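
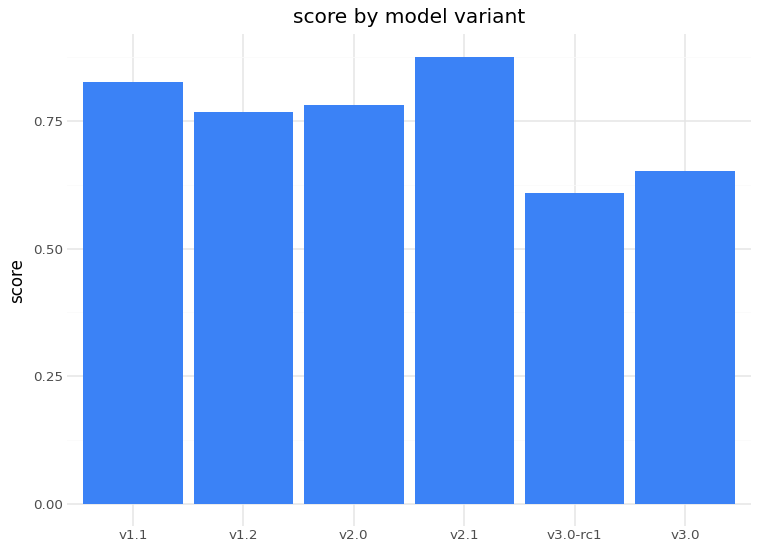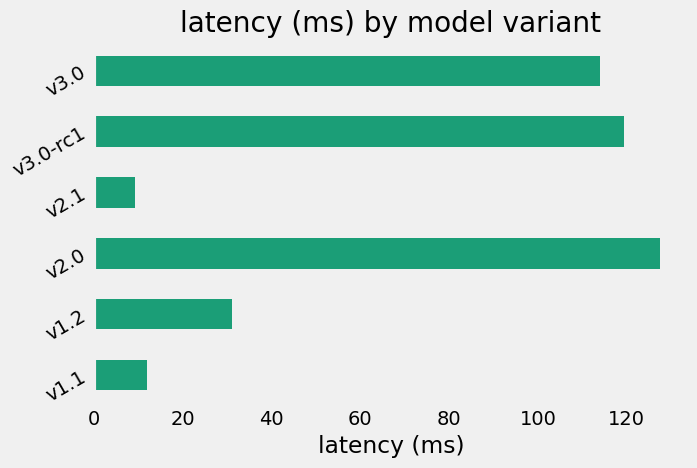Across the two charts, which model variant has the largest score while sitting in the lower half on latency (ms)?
v2.1

Chart 2 median latency (ms) ≈ 80; below-median model variants: v1.1, v1.2, v2.1. Among those, v2.1 has the highest score (≈ 0.9).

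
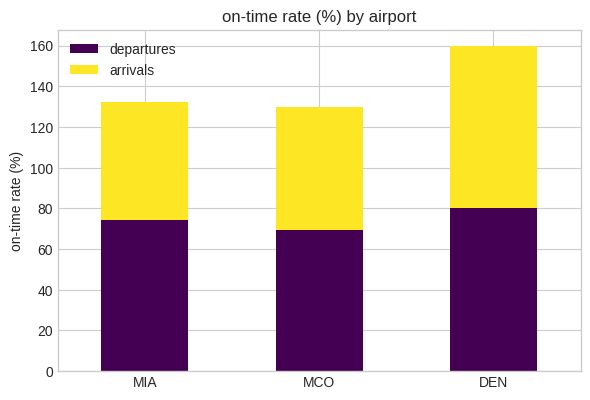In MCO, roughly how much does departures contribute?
≈ 60

departures top ≈ 60, bottom ≈ 0; segment ≈ 60.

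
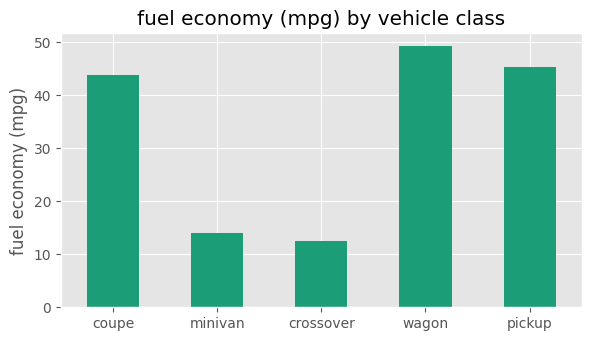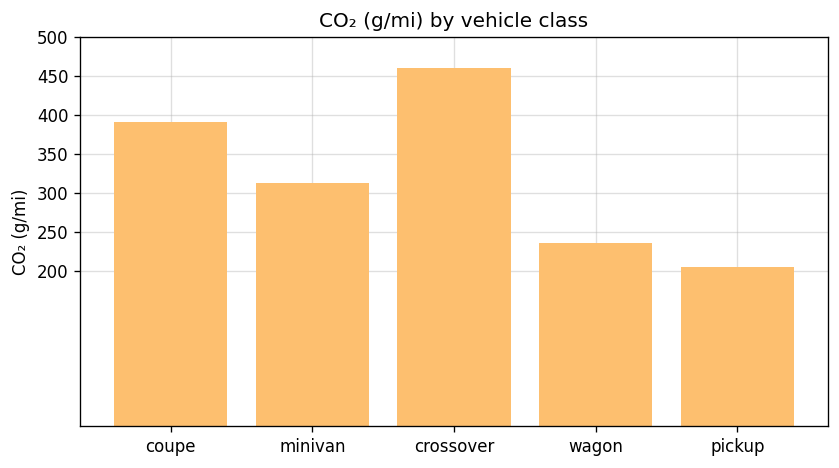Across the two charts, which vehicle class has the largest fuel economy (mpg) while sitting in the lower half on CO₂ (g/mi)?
wagon

Chart 2 median CO₂ (g/mi) ≈ 300; below-median vehicle classes: wagon, pickup. Among those, wagon has the highest fuel economy (mpg) (≈ 50).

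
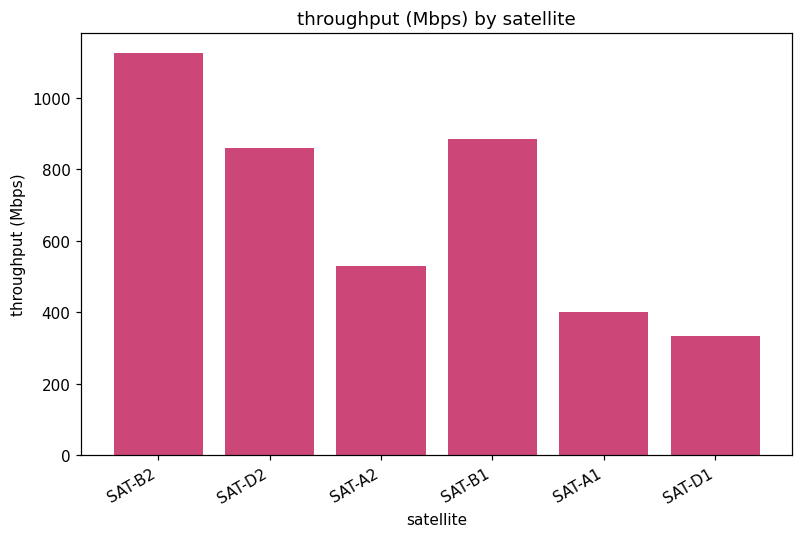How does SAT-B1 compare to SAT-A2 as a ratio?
≈ 1.8×

SAT-B1 ≈ 900, SAT-A2 ≈ 500; 900/500 ≈ 1.8.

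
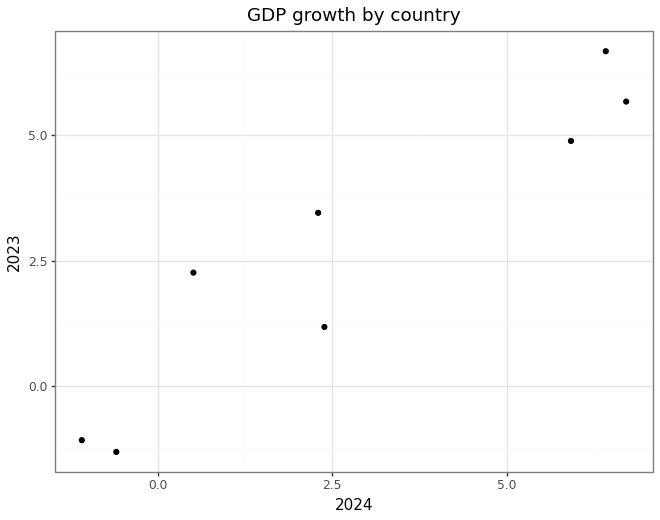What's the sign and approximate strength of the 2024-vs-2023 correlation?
positive, strong

Points are positively correlated; strong (|r| ≈ 0.9).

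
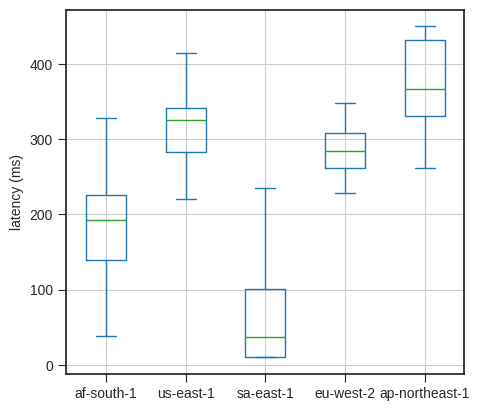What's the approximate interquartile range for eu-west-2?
Q3 ≈ 300, Q1 ≈ 250; IQR ≈ 50.

≈ 50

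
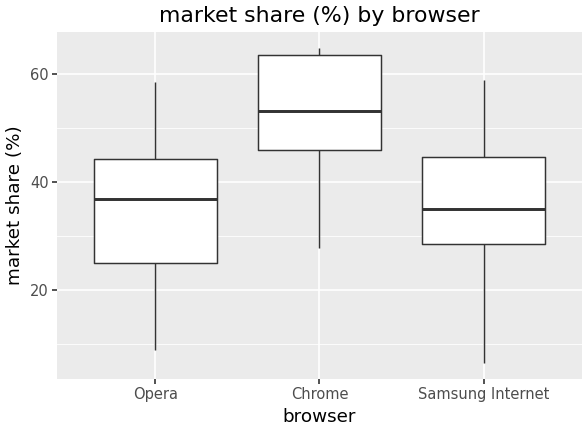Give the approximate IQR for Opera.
≈ 20

Q3 ≈ 44, Q1 ≈ 24; IQR ≈ 20.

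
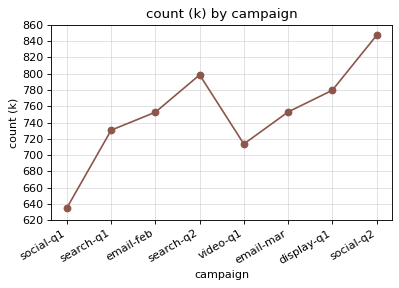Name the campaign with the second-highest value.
Top 3: social-q2 ≈ 840, search-q2 ≈ 800, display-q1 ≈ 780.

search-q2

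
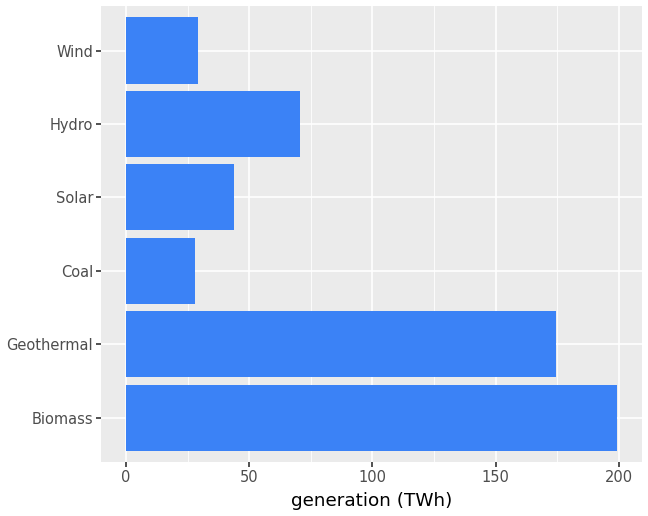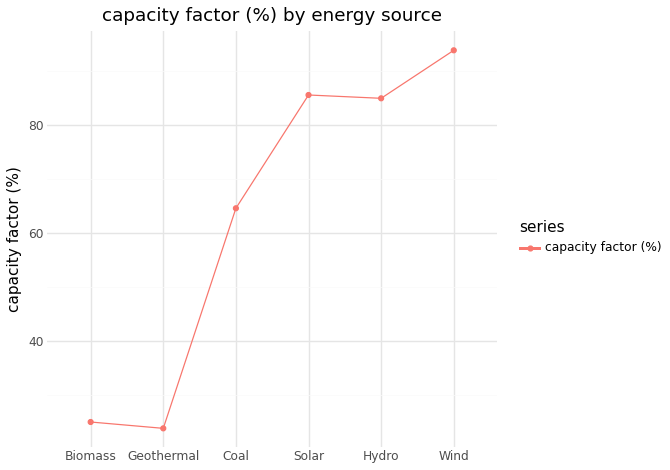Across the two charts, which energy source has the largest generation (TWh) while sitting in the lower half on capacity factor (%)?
Chart 2 median capacity factor (%) ≈ 70; below-median energy sources: Biomass, Geothermal, Coal. Among those, Biomass has the highest generation (TWh) (≈ 200).

Biomass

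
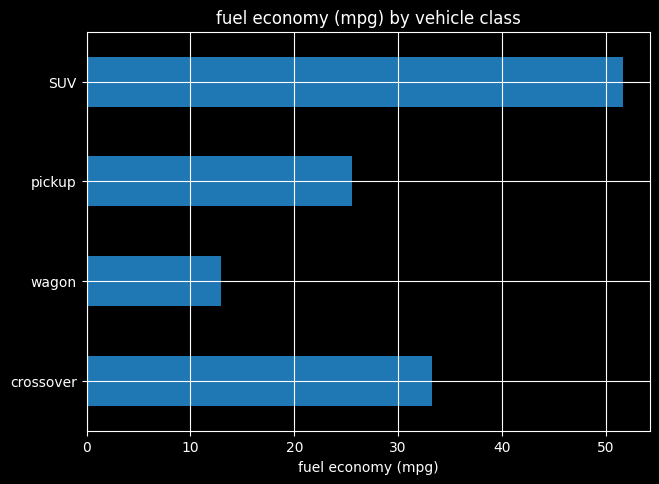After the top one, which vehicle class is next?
Top 3: SUV ≈ 50, crossover ≈ 35, pickup ≈ 25.

crossover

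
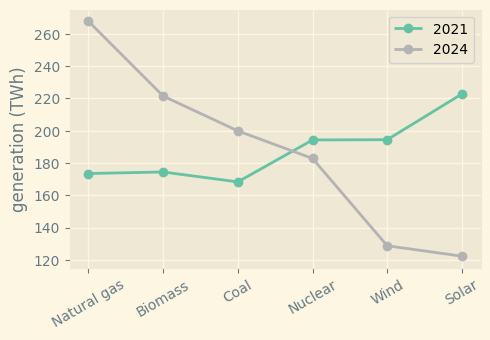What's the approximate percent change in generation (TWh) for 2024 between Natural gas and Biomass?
≈ -15.4%

Natural gas ≈ 260, Biomass ≈ 220; (220 − 260) / 260 ≈ -15.4%.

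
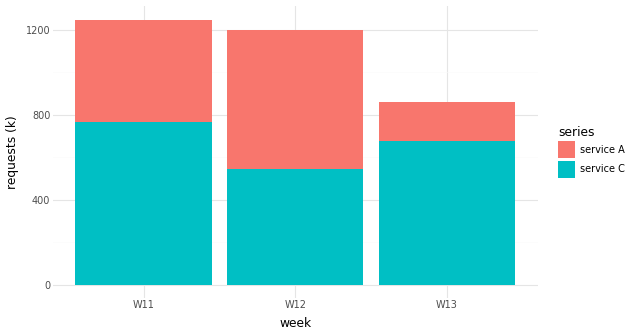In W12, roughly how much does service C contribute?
≈ 600

service C top ≈ 600, bottom ≈ 0; segment ≈ 600.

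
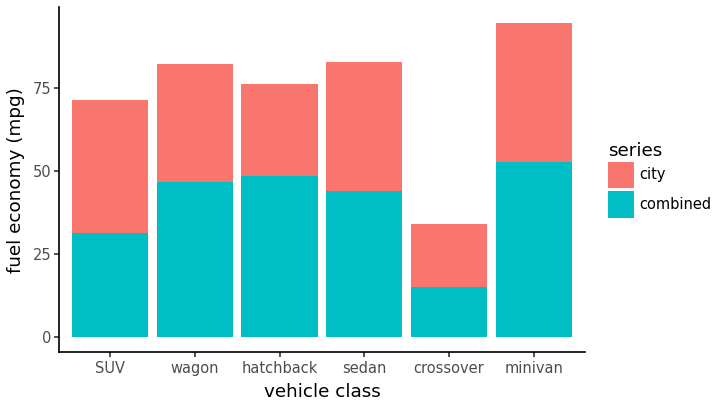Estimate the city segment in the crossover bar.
≈ 20

city top ≈ 30, bottom ≈ 10; segment ≈ 20.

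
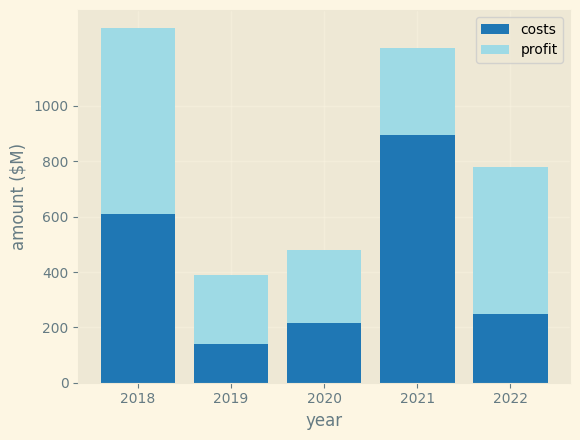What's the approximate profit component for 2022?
≈ 600

profit top ≈ 800, bottom ≈ 200; segment ≈ 600.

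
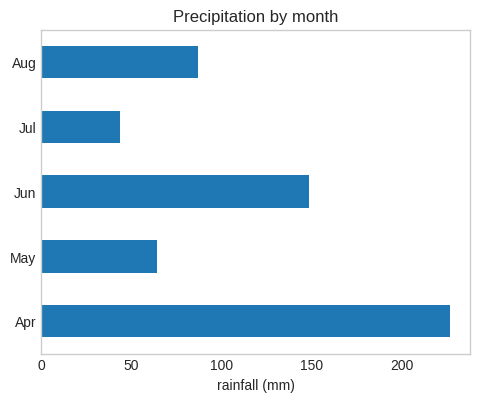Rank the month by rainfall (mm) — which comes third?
Top 4: Apr ≈ 220, Jun ≈ 140, Aug ≈ 80, May ≈ 60.

Aug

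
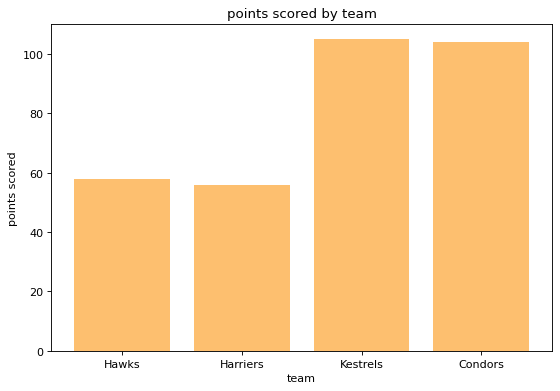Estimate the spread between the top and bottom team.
Max Kestrels ≈ 100, min Harriers ≈ 60; range ≈ 40.

≈ 40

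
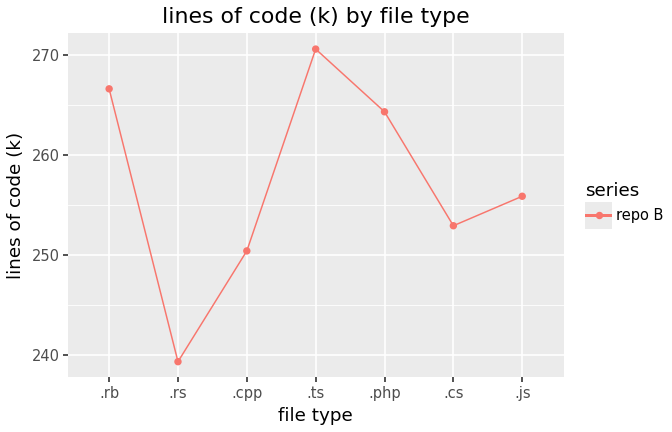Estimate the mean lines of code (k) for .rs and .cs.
(240 + 255) / 2 ≈ 248.

≈ 248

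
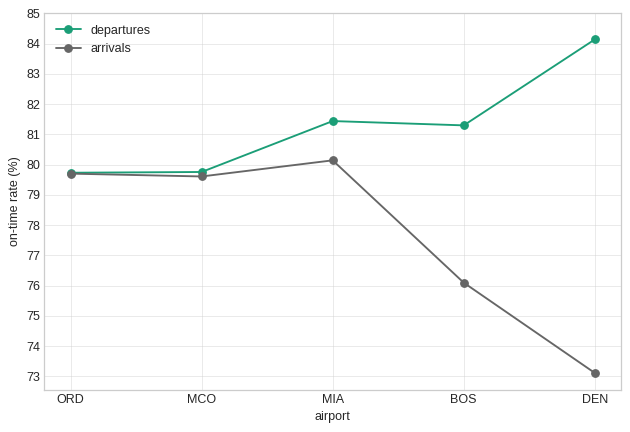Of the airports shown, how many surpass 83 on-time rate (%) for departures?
1

Above 83: DEN.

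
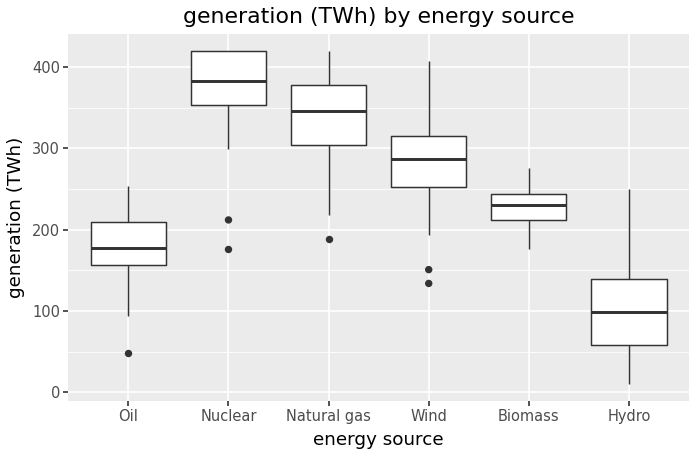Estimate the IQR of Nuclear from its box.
Q3 ≈ 425, Q1 ≈ 350; IQR ≈ 75.

≈ 75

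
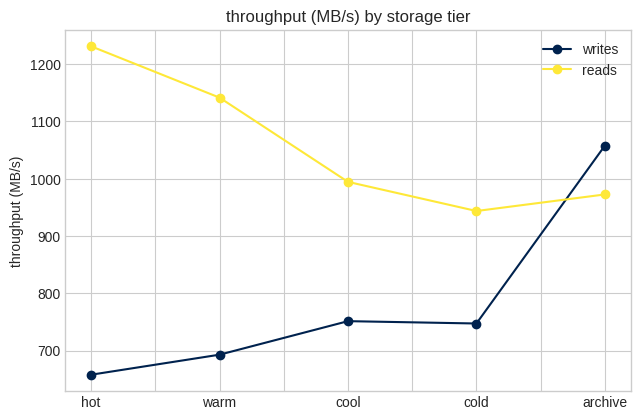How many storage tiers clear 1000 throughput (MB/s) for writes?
Above 1000: archive.

1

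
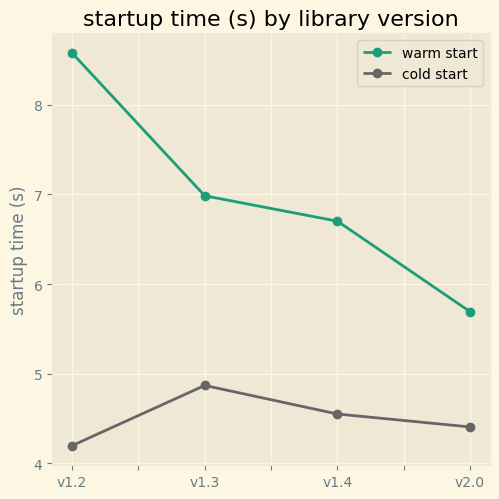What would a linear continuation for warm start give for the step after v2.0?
Last three: 7.0, 6.5, 5.5 → slope ≈ -0.75/step → next ≈ 4.75.

≈ 4.75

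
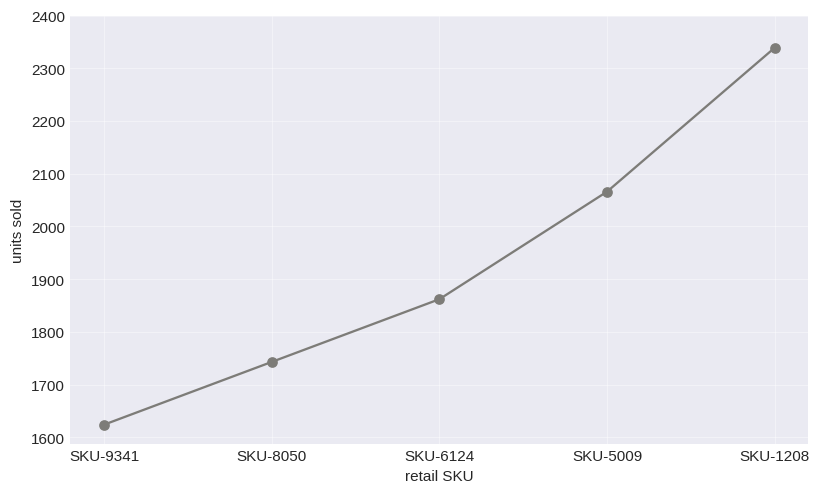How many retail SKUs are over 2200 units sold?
Above 2200: SKU-1208.

1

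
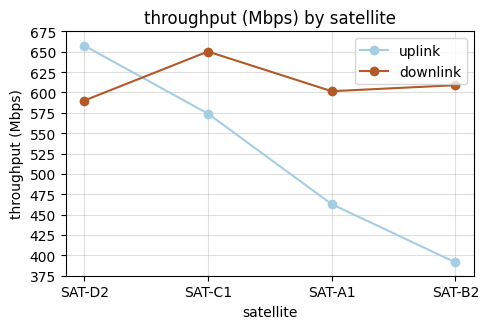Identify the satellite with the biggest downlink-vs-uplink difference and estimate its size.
SAT-B2, ≈ 200 Mbps

SAT-B2: downlink ≈ 600, uplink ≈ 400 → gap ≈ 200. Next-largest (SAT-A1) is only ≈ 125.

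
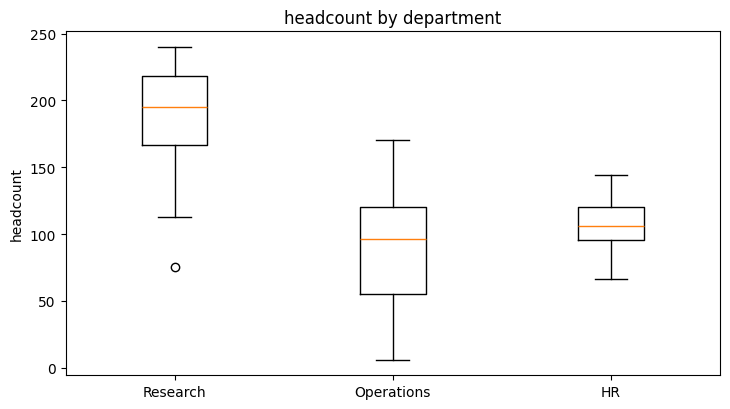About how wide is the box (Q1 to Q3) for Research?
Q3 ≈ 220, Q1 ≈ 170; IQR ≈ 50.

≈ 50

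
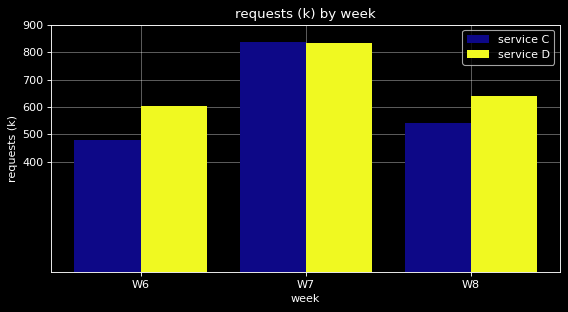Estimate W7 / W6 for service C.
≈ 1.6×

W7 ≈ 800, W6 ≈ 500; 800/500 ≈ 1.6.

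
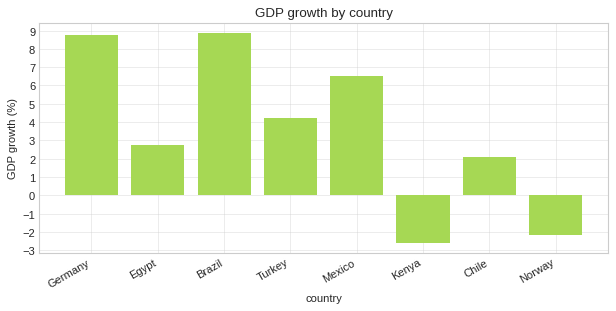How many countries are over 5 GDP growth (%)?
3

Above 5: Germany, Brazil, Mexico.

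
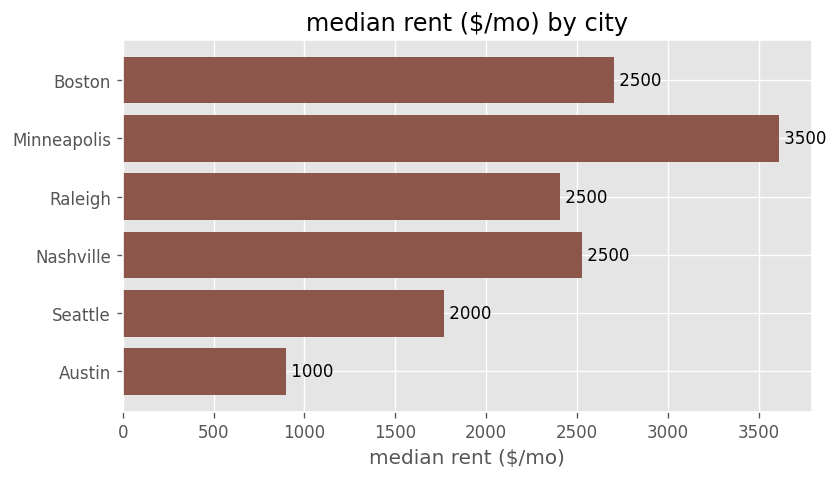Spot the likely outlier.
Austin ≈ 1000; the rest sit between ≈ 2000 and ≈ 3500.

Austin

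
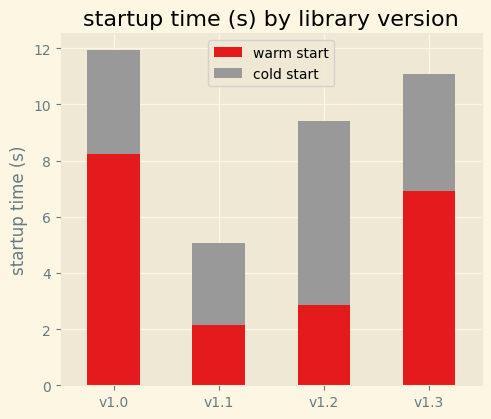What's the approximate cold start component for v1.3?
≈ 4

cold start top ≈ 11, bottom ≈ 7; segment ≈ 4.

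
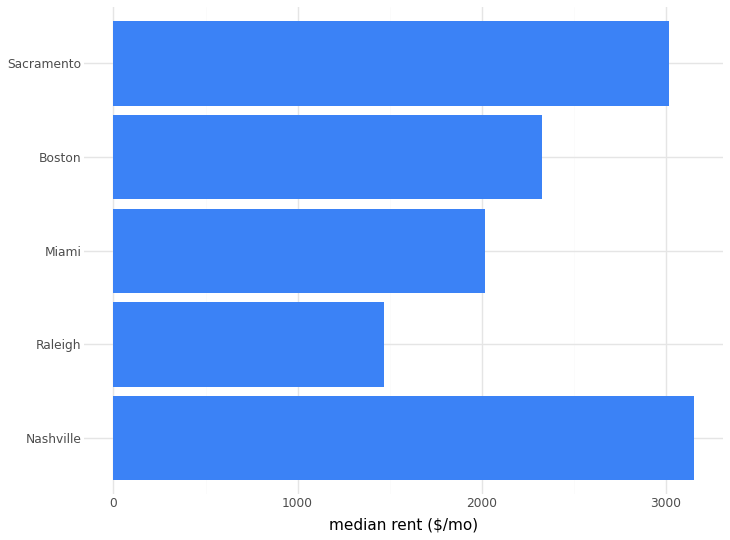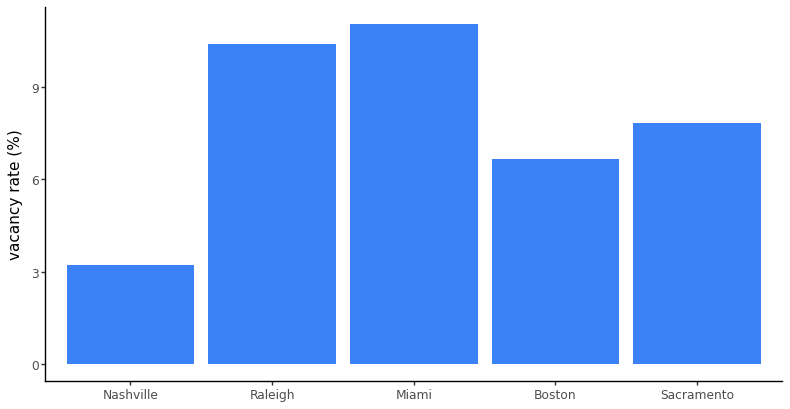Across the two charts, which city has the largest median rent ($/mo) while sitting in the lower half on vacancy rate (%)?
Nashville

Chart 2 median vacancy rate (%) ≈ 8; below-median cities: Nashville, Boston. Among those, Nashville has the highest median rent ($/mo) (≈ 3000).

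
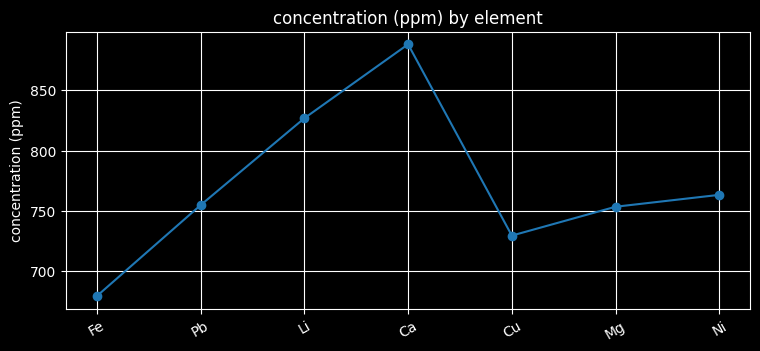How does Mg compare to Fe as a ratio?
Mg ≈ 760, Fe ≈ 680; 760/680 ≈ 1.12.

≈ 1.12×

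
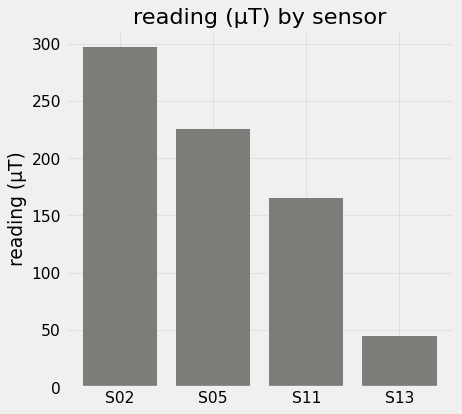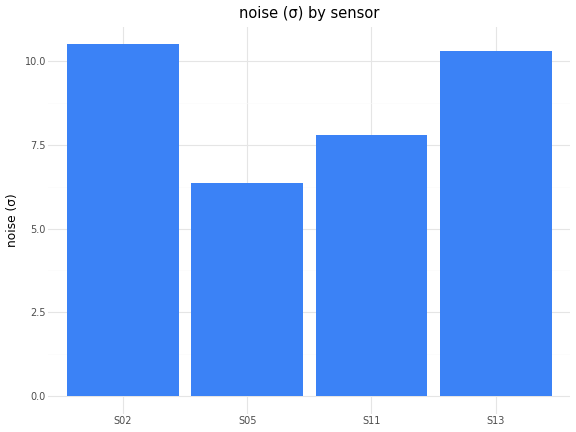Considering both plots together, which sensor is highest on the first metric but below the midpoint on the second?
Chart 2 median noise (σ) ≈ 9; below-median sensors: S05, S11. Among those, S05 has the highest reading (µT) (≈ 250).

S05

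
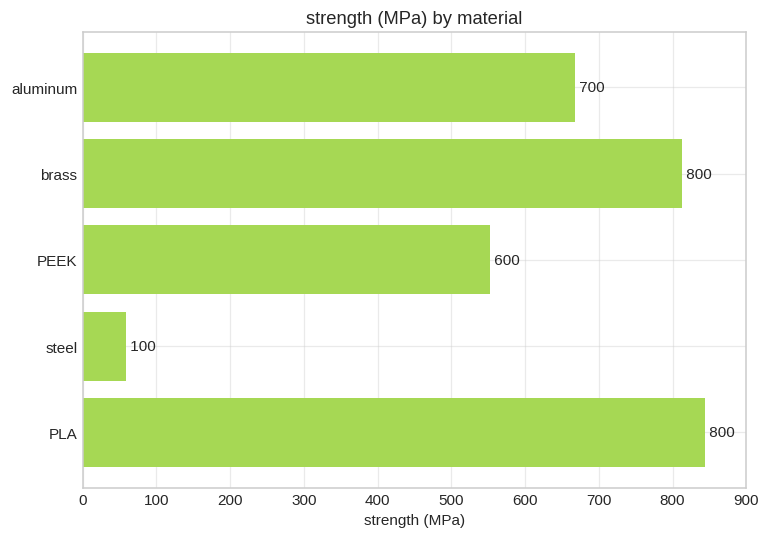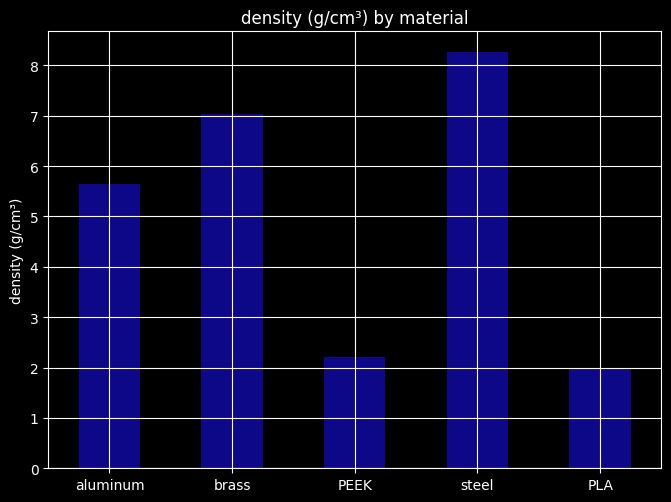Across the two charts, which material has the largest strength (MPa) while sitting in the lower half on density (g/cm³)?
Chart 2 median density (g/cm³) ≈ 6; below-median materials: PEEK, PLA. Among those, PLA has the highest strength (MPa) (≈ 800).

PLA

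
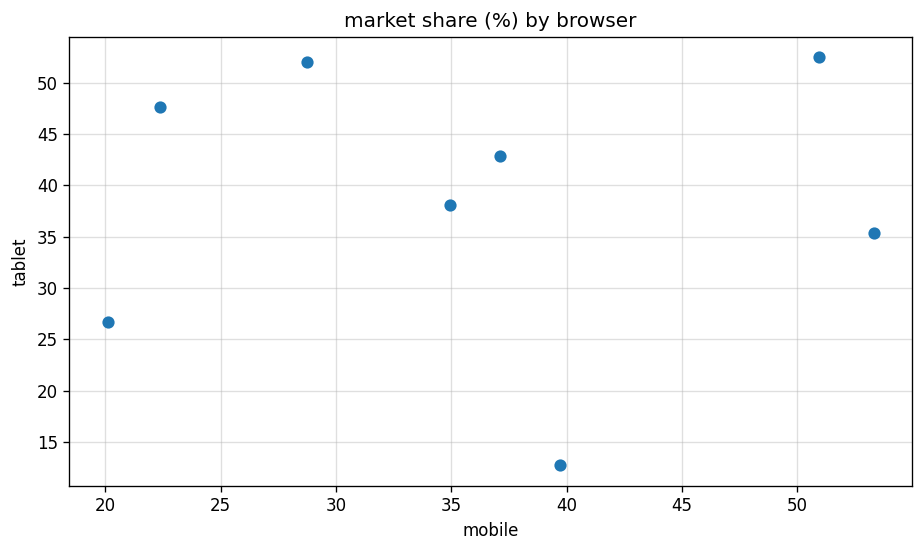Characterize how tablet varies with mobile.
Points are roughly uncorrelated; weak (|r| ≈ 0.0).

no clear correlation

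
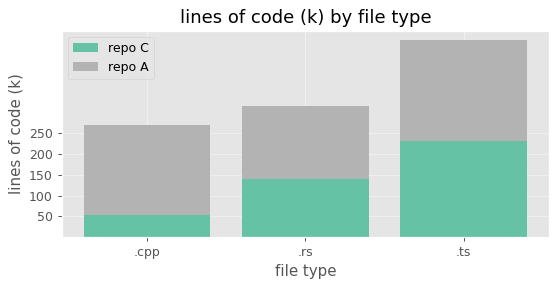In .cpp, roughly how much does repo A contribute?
≈ 200

repo A top ≈ 250, bottom ≈ 50; segment ≈ 200.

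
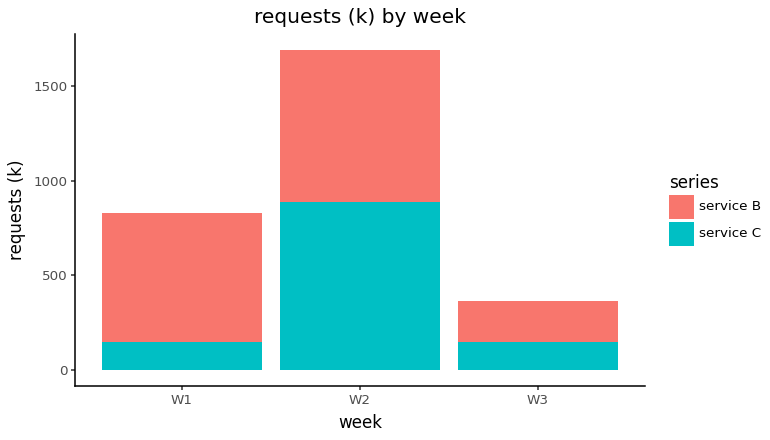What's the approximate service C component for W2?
≈ 800

service C top ≈ 800, bottom ≈ 0; segment ≈ 800.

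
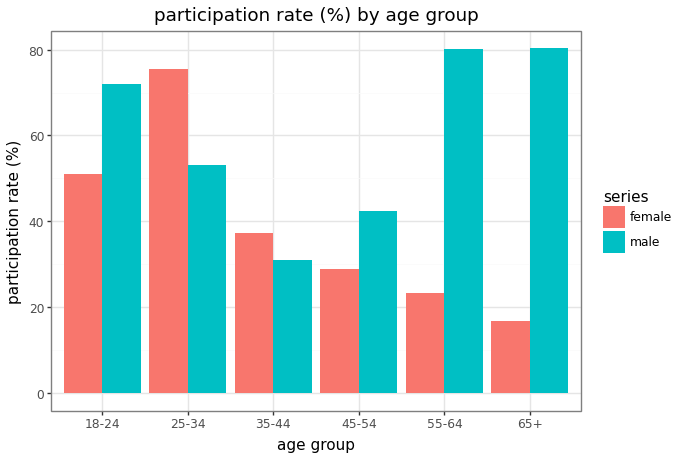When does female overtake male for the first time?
18-24: female ≈ 50 vs male ≈ 70 (not yet); 25-34: female ≈ 80 vs male ≈ 50 (first crossover).

25-34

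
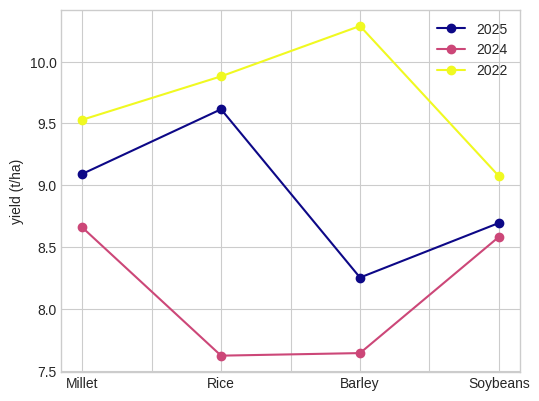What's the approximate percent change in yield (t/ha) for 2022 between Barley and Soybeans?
Barley ≈ 10.5, Soybeans ≈ 9.0; (9.0 − 10.5) / 10.5 ≈ -14.3%.

≈ -14.3%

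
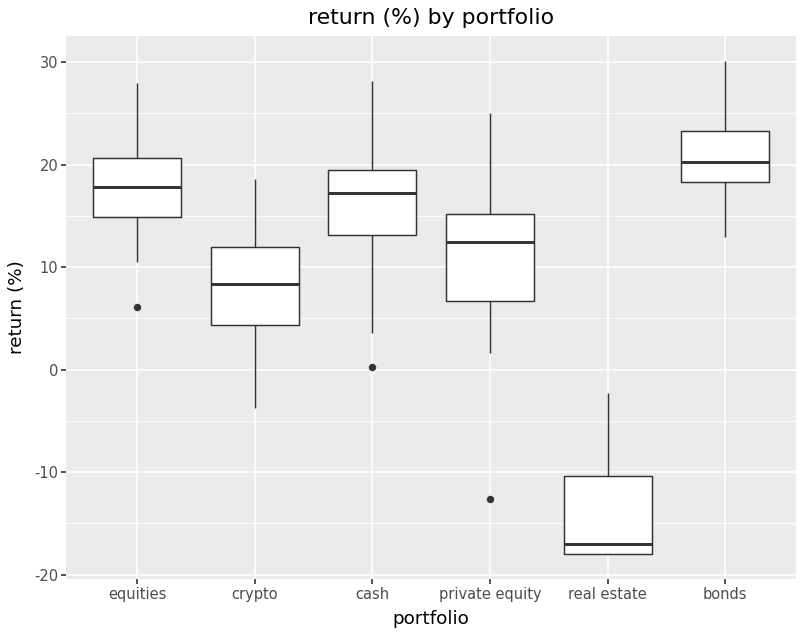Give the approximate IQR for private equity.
Q3 ≈ 15, Q1 ≈ 5; IQR ≈ 10.

≈ 10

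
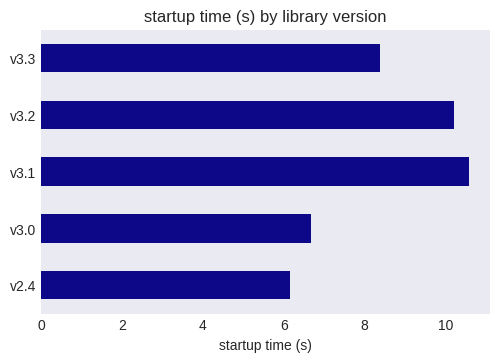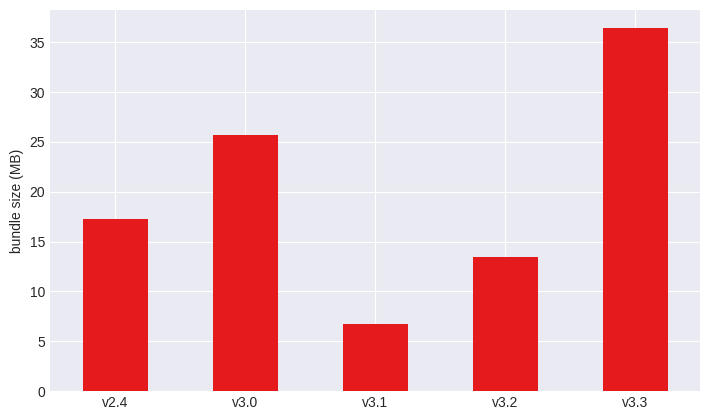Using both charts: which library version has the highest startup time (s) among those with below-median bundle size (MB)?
v3.1

Chart 2 median bundle size (MB) ≈ 15; below-median library versions: v3.1, v3.2. Among those, v3.1 has the highest startup time (s) (≈ 11).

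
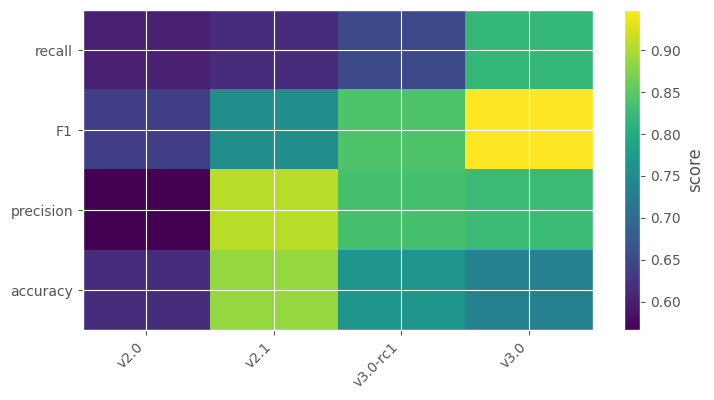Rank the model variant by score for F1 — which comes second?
Top 3 for F1: v3.0 ≈ 0.95, v3.0-rc1 ≈ 0.85, v2.1 ≈ 0.75.

v3.0-rc1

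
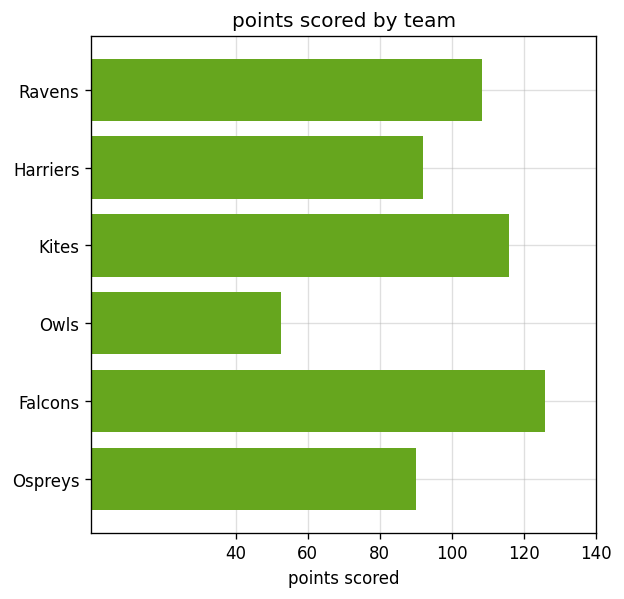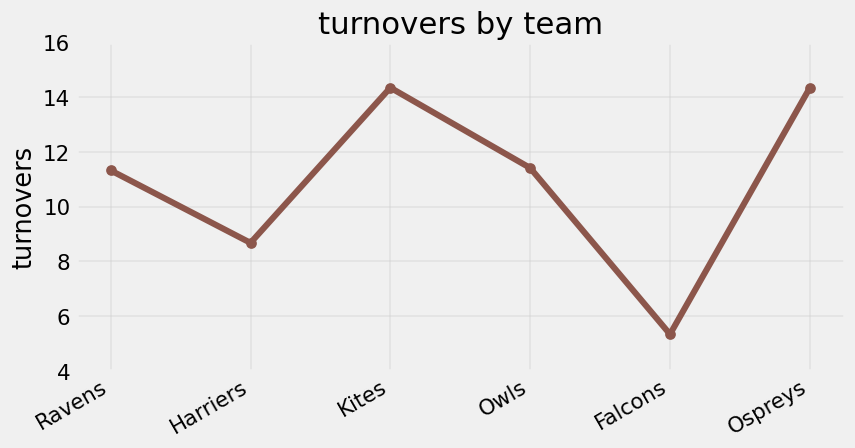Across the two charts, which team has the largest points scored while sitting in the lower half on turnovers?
Falcons

Chart 2 median turnovers ≈ 12; below-median teams: Ravens, Harriers, Falcons. Among those, Falcons has the highest points scored (≈ 120).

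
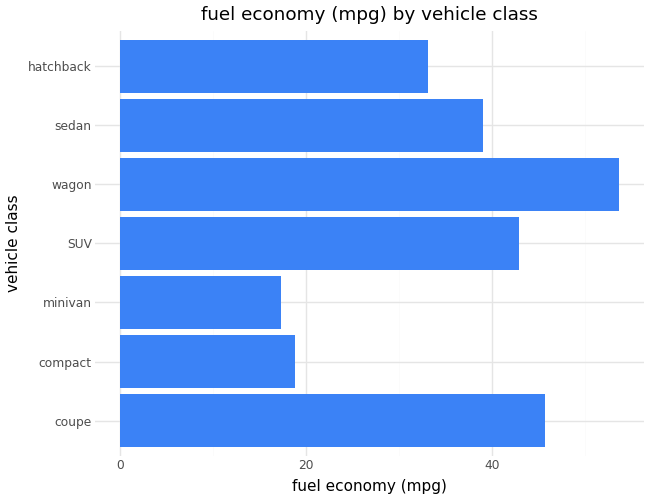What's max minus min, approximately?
≈ 40

Max wagon ≈ 55, min minivan ≈ 15; range ≈ 40.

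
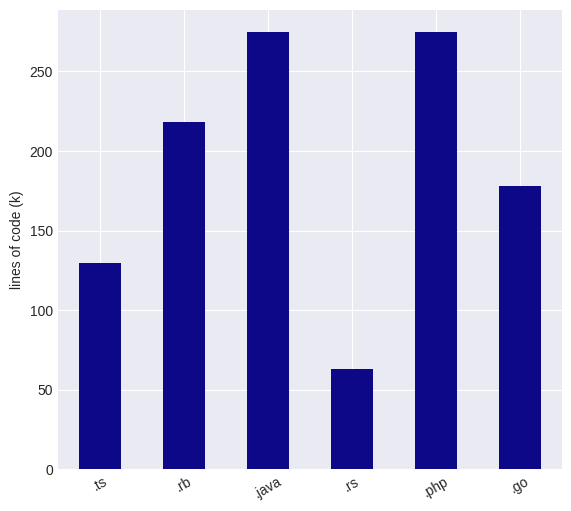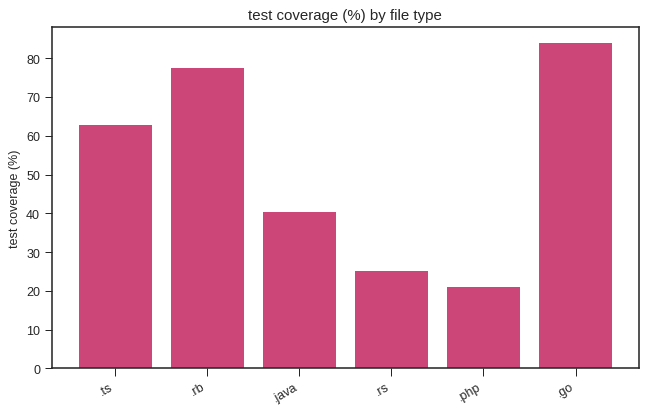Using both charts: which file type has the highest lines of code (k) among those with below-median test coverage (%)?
.php

Chart 2 median test coverage (%) ≈ 50; below-median file types: .java, .rs, .php. Among those, .php has the highest lines of code (k) (≈ 300).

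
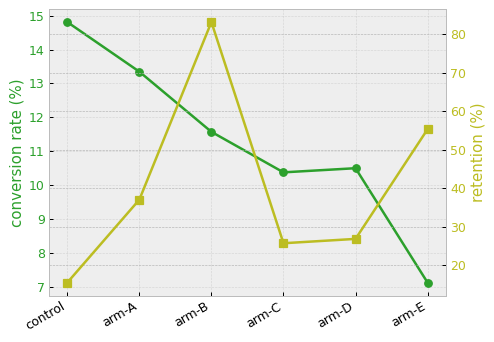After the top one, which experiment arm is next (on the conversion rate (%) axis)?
arm-A

Top 3 (on the conversion rate (%) axis): control ≈ 15, arm-A ≈ 13, arm-B ≈ 12.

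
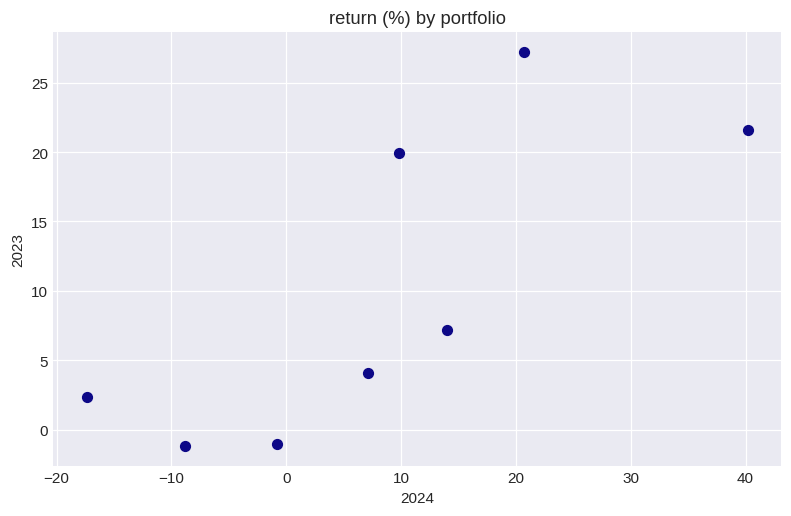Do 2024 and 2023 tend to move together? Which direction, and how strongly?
positive, strong

Points are positively correlated; strong (|r| ≈ 0.8).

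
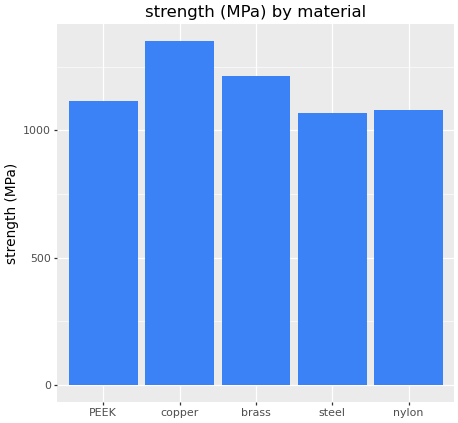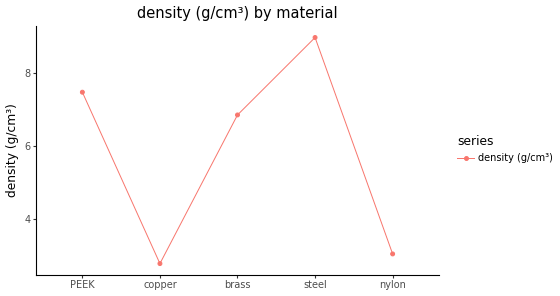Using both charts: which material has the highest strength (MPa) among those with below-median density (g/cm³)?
Chart 2 median density (g/cm³) ≈ 7; below-median materials: copper, nylon. Among those, copper has the highest strength (MPa) (≈ 1400).

copper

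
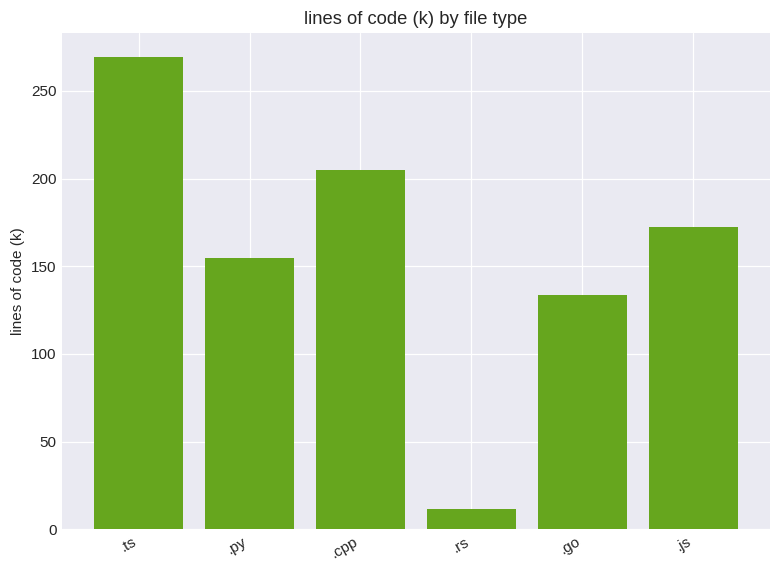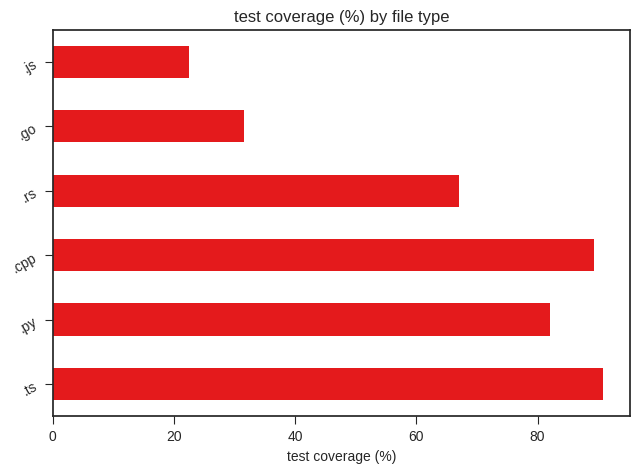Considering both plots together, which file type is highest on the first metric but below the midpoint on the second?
Chart 2 median test coverage (%) ≈ 70; below-median file types: .rs, .go, .js. Among those, .js has the highest lines of code (k) (≈ 175).

.js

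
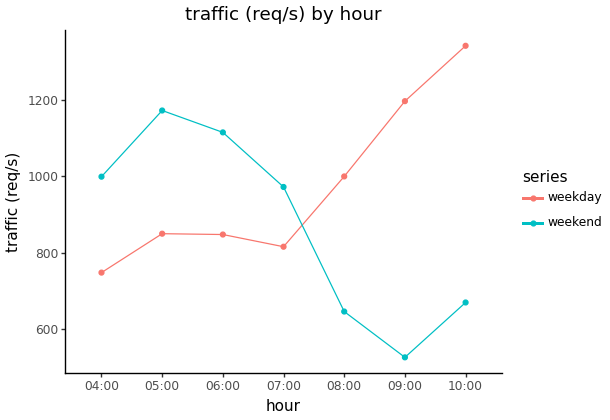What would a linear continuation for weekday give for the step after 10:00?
Last three: 1000, 1200, 1300 → slope ≈ 150/step → next ≈ 1450.

≈ 1450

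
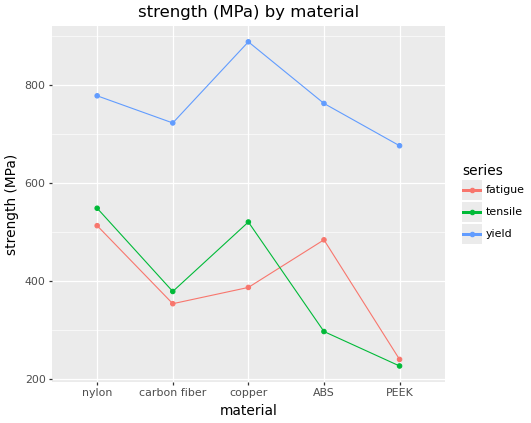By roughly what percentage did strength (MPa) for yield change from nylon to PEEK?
≈ -12.5%

nylon ≈ 800, PEEK ≈ 700; (700 − 800) / 800 ≈ -12.5%.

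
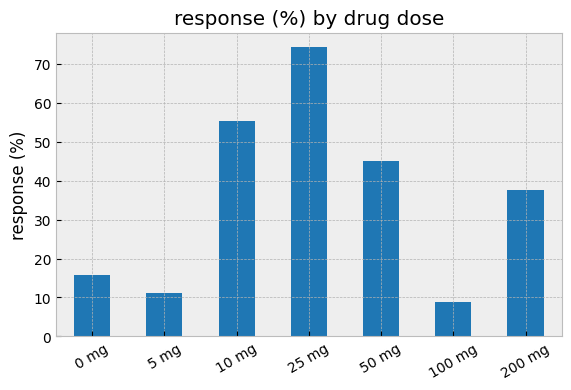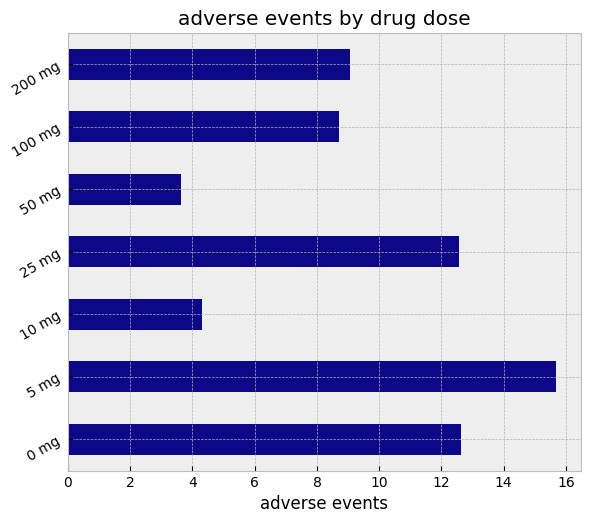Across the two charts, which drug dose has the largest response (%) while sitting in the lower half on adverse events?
Chart 2 median adverse events ≈ 10; below-median drug doses: 10 mg, 50 mg, 100 mg. Among those, 10 mg has the highest response (%) (≈ 60).

10 mg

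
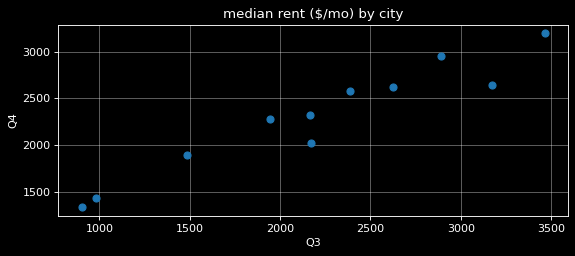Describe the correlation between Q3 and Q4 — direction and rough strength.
Points are positively correlated; strong (|r| ≈ 1.0).

positive, strong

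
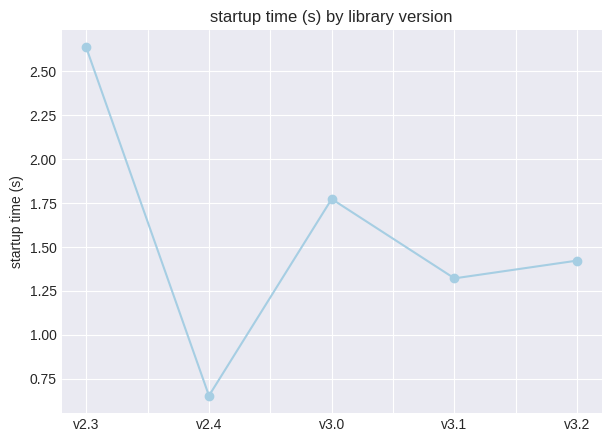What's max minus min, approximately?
≈ 2.0

Max v2.3 ≈ 2.6, min v2.4 ≈ 0.6; range ≈ 2.0.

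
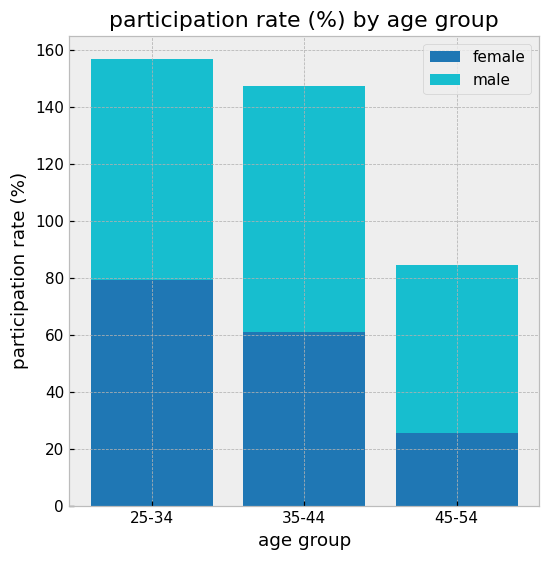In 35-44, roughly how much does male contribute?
≈ 80

male top ≈ 140, bottom ≈ 60; segment ≈ 80.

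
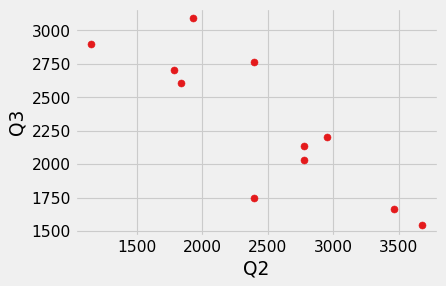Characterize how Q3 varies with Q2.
negative, strong

Points are negatively correlated; strong (|r| ≈ 0.8).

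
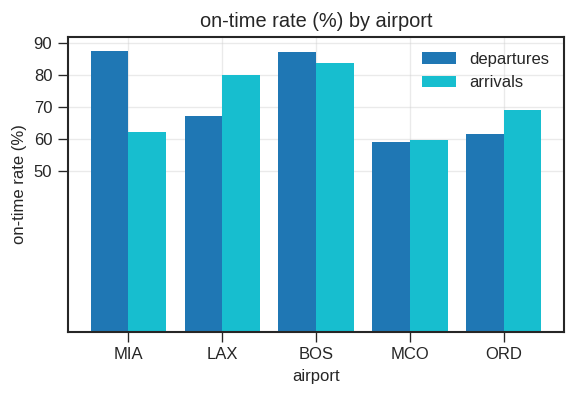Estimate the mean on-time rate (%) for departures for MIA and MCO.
≈ 75

(90 + 60) / 2 ≈ 75.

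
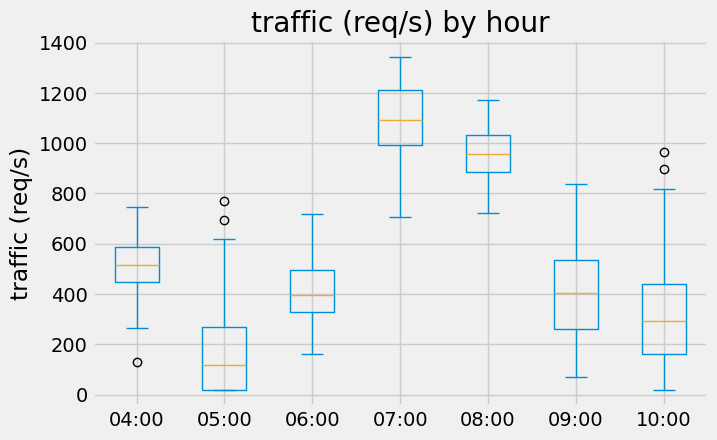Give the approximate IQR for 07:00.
Q3 ≈ 1200, Q1 ≈ 1000; IQR ≈ 200.

≈ 200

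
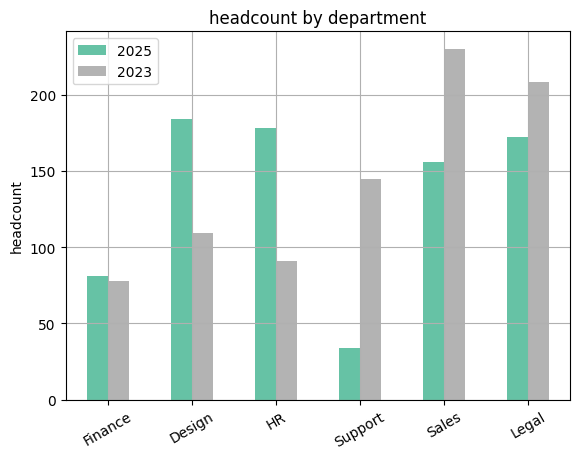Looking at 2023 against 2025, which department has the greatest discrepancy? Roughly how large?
Support: 2023 ≈ 140, 2025 ≈ 40 → gap ≈ 100. Next-largest (HR) is only ≈ 80.

Support, ≈ 100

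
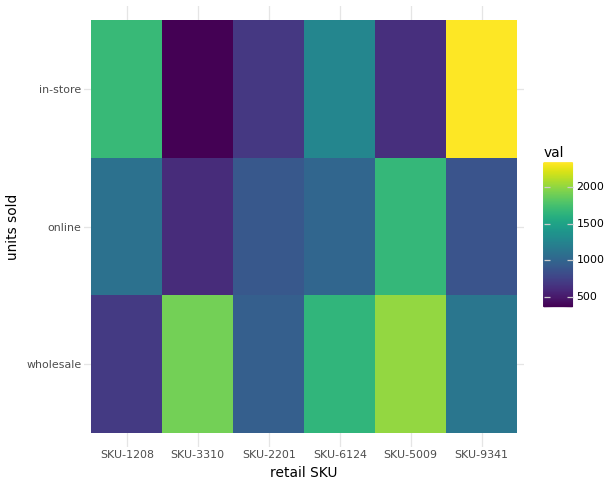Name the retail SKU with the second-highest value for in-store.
Top 3 for in-store: SKU-9341 ≈ 2400, SKU-1208 ≈ 1600, SKU-6124 ≈ 1200.

SKU-1208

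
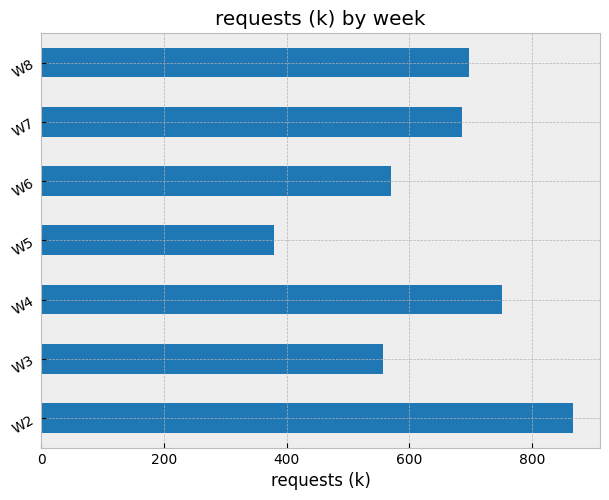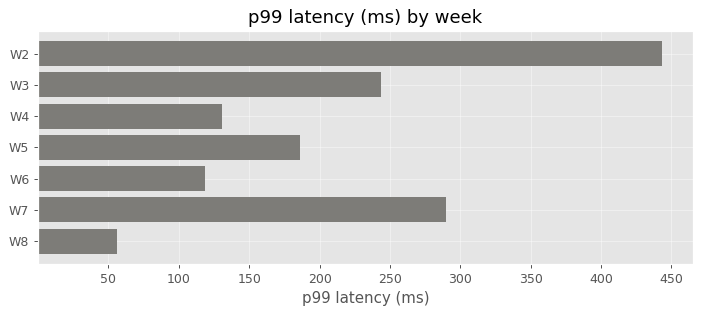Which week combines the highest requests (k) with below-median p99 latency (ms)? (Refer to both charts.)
W4

Chart 2 median p99 latency (ms) ≈ 200; below-median weeks: W4, W6, W8. Among those, W4 has the highest requests (k) (≈ 800).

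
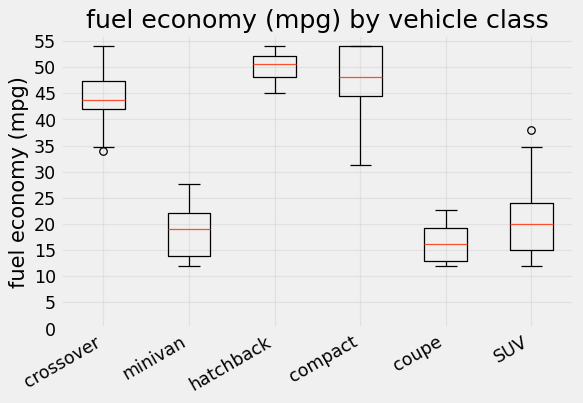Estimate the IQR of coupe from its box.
≈ 5

Q3 ≈ 20, Q1 ≈ 15; IQR ≈ 5.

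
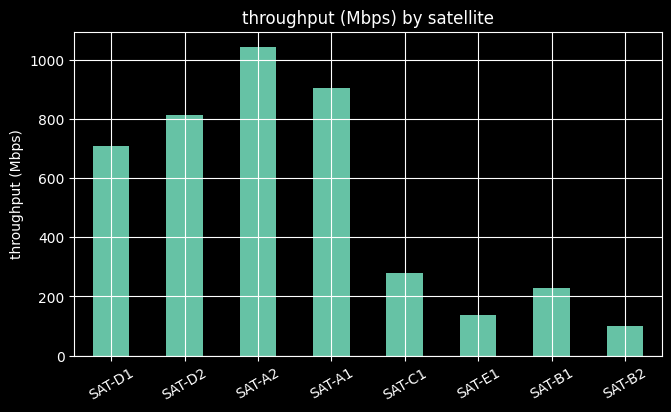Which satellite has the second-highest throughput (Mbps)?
SAT-A1

Top 3: SAT-A2 ≈ 1000, SAT-A1 ≈ 900, SAT-D2 ≈ 800.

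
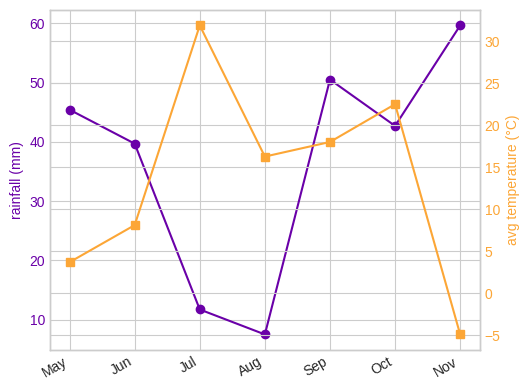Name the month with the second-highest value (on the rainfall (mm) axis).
Top 3 (on the rainfall (mm) axis): Nov ≈ 60, Sep ≈ 50, May ≈ 45.

Sep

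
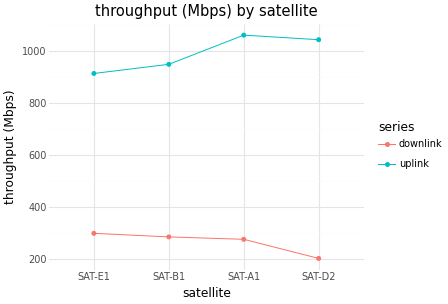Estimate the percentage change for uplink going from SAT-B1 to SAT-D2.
SAT-B1 ≈ 900, SAT-D2 ≈ 1000; (1000 − 900) / 900 ≈ +11.1%.

≈ +11.1%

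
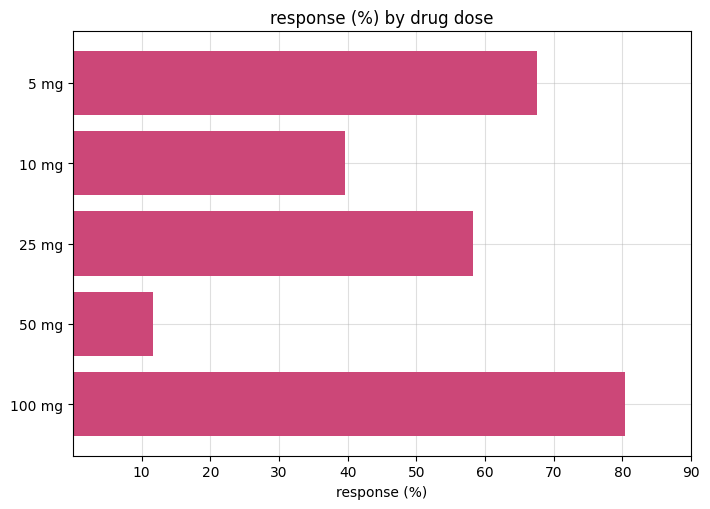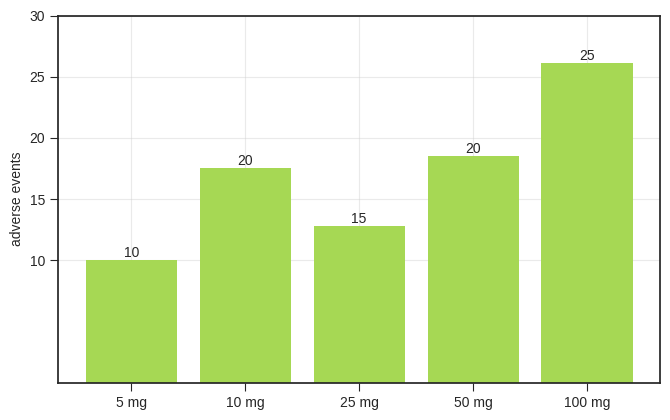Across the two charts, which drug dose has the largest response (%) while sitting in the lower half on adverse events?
Chart 2 median adverse events ≈ 20; below-median drug doses: 5 mg, 25 mg. Among those, 5 mg has the highest response (%) (≈ 70).

5 mg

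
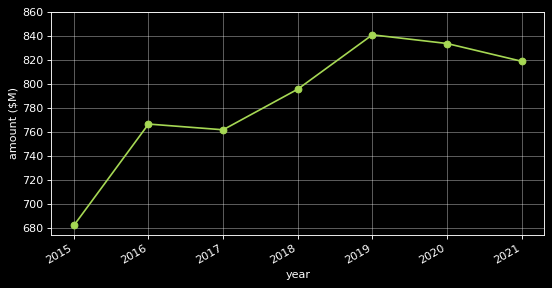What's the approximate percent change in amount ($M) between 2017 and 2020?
≈ +10.5%

2017 ≈ 760, 2020 ≈ 840; (840 − 760) / 760 ≈ +10.5%.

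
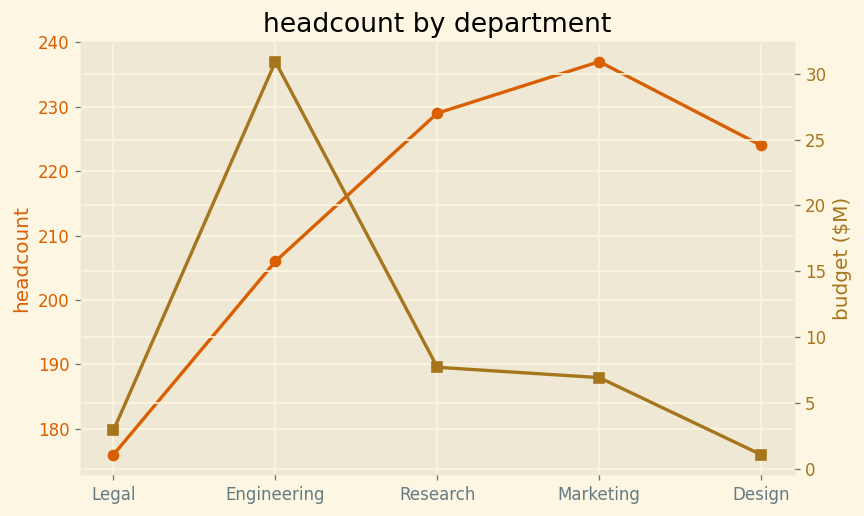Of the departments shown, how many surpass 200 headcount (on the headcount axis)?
Above 200: Engineering, Research, Marketing, Design.

4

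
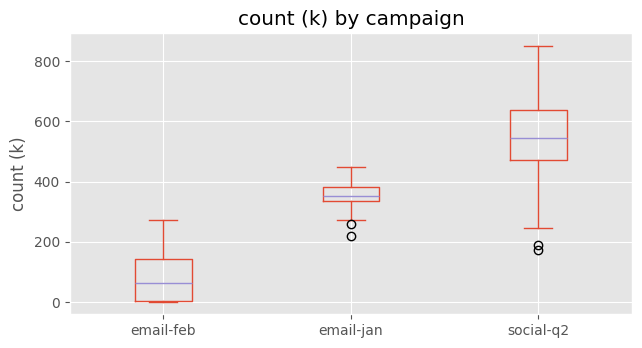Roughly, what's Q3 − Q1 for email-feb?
≈ 150

Q3 ≈ 150, Q1 ≈ 0; IQR ≈ 150.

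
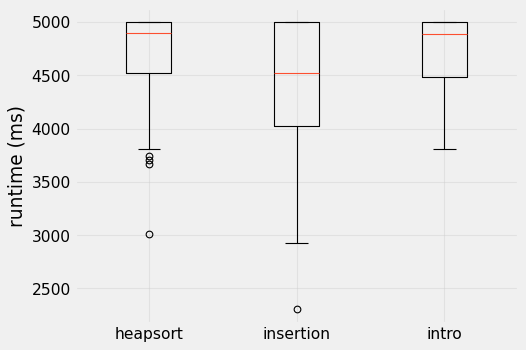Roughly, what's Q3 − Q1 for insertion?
Q3 ≈ 5000, Q1 ≈ 4000; IQR ≈ 1000.

≈ 1000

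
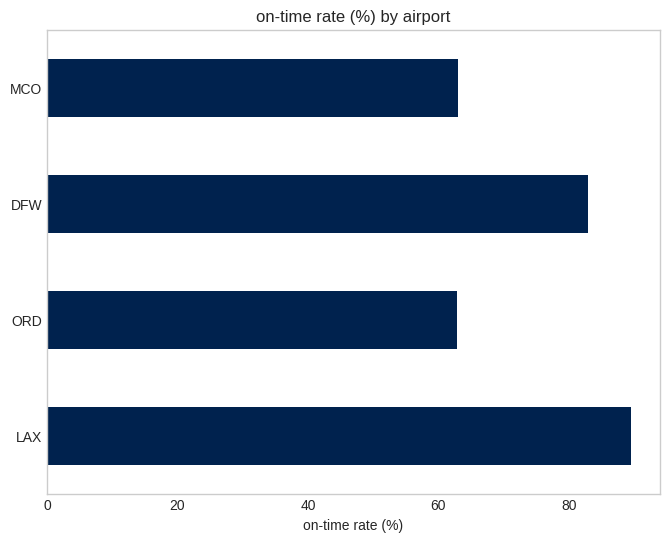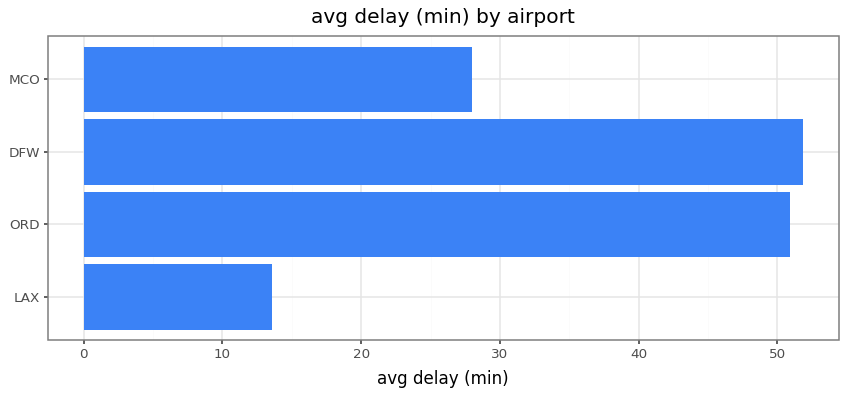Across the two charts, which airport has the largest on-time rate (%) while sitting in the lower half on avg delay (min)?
Chart 2 median avg delay (min) ≈ 40; below-median airports: LAX, MCO. Among those, LAX has the highest on-time rate (%) (≈ 90).

LAX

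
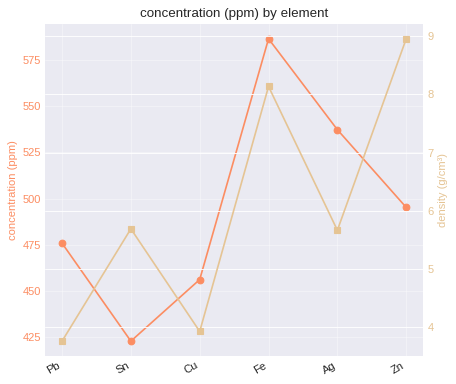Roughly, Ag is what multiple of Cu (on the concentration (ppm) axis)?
≈ 1.17×

Ag ≈ 540, Cu ≈ 460; 540/460 ≈ 1.17.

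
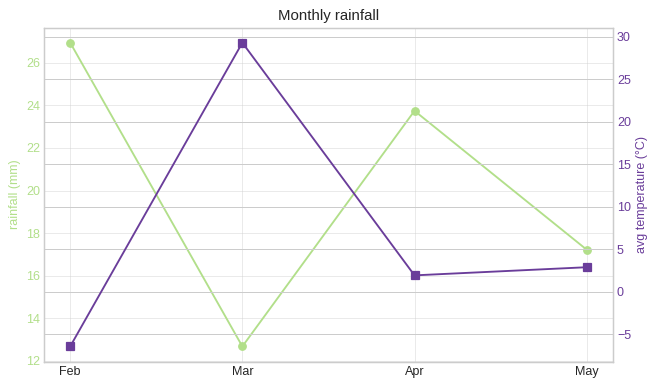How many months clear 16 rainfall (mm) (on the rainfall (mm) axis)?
3

Above 16: Feb, Apr, May.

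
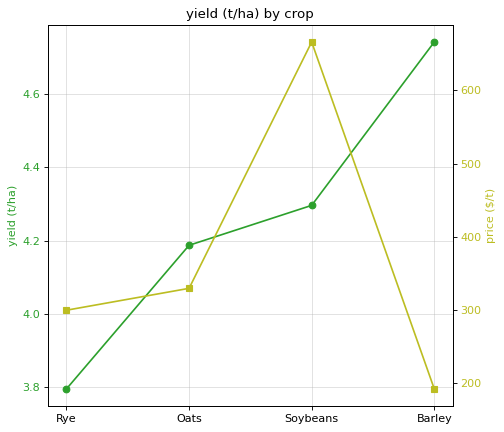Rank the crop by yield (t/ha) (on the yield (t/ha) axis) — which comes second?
Soybeans

Top 3 (on the yield (t/ha) axis): Barley ≈ 4.7, Soybeans ≈ 4.3, Oats ≈ 4.2.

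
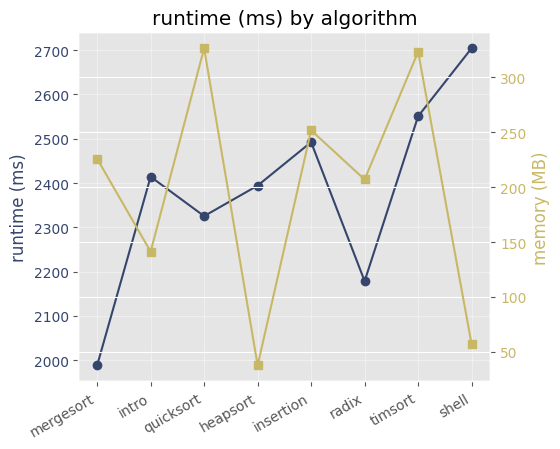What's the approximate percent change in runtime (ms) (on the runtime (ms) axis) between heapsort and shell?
≈ +12.5%

heapsort ≈ 2400, shell ≈ 2700; (2700 − 2400) / 2400 ≈ +12.5%.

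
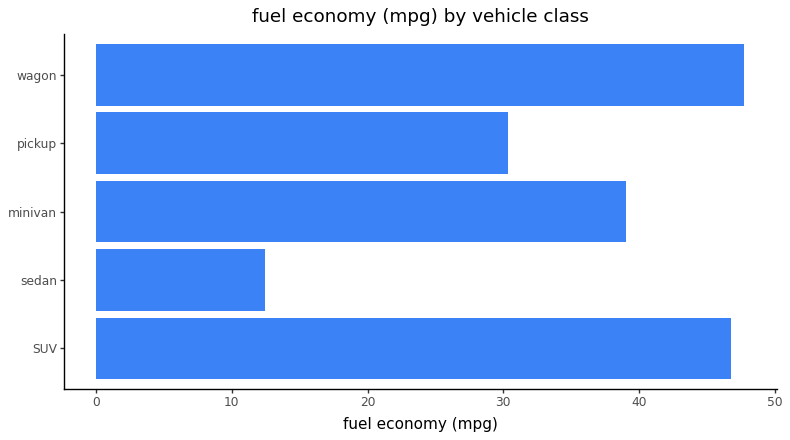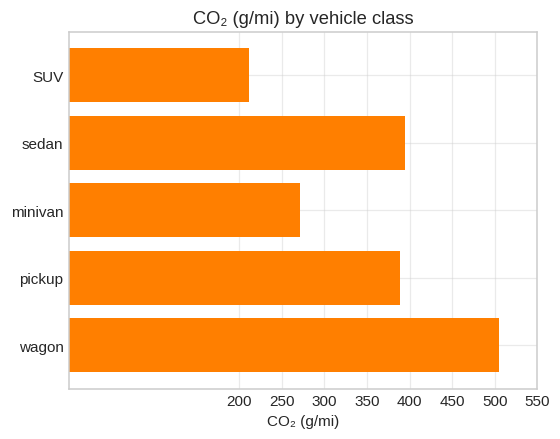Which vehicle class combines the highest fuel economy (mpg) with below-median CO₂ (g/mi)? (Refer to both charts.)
SUV

Chart 2 median CO₂ (g/mi) ≈ 400; below-median vehicle classes: SUV, minivan. Among those, SUV has the highest fuel economy (mpg) (≈ 45).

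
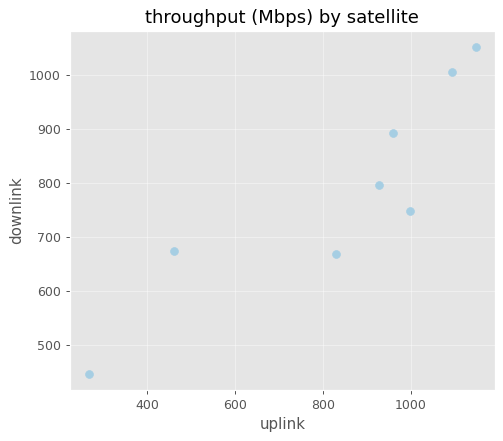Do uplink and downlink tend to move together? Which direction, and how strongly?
Points are positively correlated; strong (|r| ≈ 0.9).

positive, strong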